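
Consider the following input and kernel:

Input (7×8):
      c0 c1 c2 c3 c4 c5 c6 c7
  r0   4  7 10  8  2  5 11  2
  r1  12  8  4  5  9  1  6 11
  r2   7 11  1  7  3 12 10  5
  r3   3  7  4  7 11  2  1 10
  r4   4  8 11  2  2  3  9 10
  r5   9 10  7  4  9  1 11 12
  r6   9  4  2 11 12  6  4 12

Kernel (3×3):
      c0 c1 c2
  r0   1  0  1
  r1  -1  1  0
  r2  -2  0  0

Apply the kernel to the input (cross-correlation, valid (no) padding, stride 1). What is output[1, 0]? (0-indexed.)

14

The receptive field on the input at this output position is [12 8 4 / 7 11 1 / 3 7 4]. Elementwise product with the kernel and sum: 12·1 + 4·1 + 7·-1 + 11·1 + 3·-2.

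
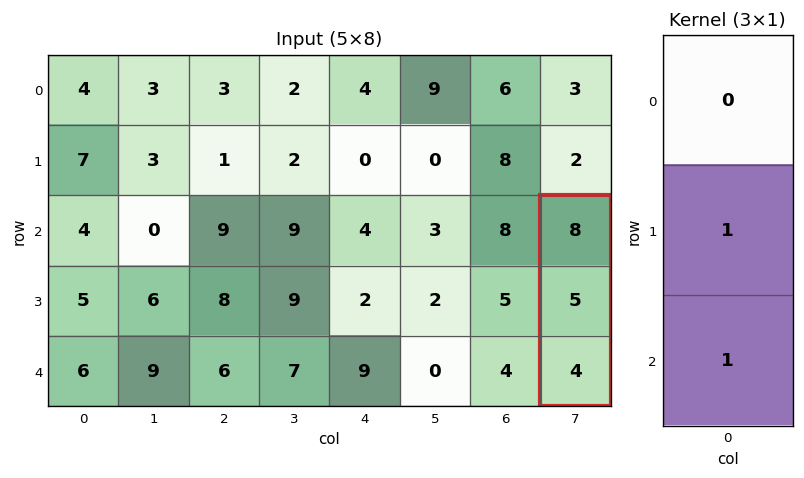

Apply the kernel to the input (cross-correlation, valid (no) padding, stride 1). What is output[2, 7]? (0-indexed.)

9

The receptive field on the input at this output position is [8 / 5 / 4]. Elementwise product with the kernel and sum: 5·1 + 4·1.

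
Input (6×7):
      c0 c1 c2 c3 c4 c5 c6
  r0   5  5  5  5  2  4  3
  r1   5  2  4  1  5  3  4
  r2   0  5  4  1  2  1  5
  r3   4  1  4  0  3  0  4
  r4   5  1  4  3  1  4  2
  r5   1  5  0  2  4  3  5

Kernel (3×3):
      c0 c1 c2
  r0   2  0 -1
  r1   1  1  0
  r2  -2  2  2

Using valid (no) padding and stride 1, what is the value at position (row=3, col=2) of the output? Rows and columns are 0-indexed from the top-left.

The receptive field on the input at this output position is [4 0 3 / 4 3 1 / 0 2 4]. Elementwise product with the kernel and sum: 4·2 + 3·-1 + 4·1 + 3·1 + 0·-2 + 2·2 + 4·2.

24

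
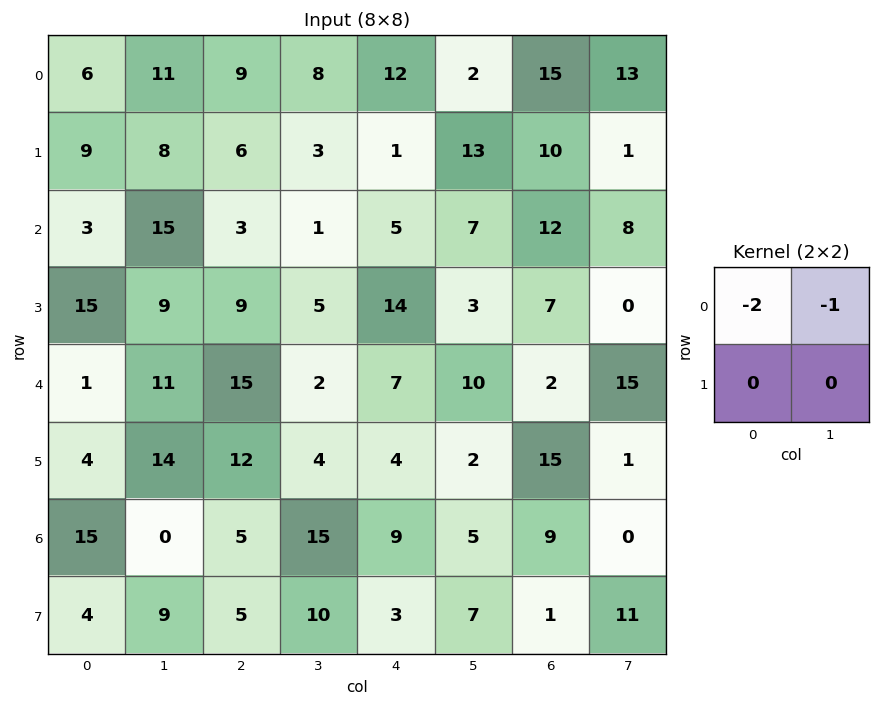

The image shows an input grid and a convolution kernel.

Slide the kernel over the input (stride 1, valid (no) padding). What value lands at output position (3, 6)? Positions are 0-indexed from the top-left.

The receptive field on the input at this output position is [7 0 / 2 15]. Elementwise product with the kernel and sum: 7·-2 + 0·-1.

-14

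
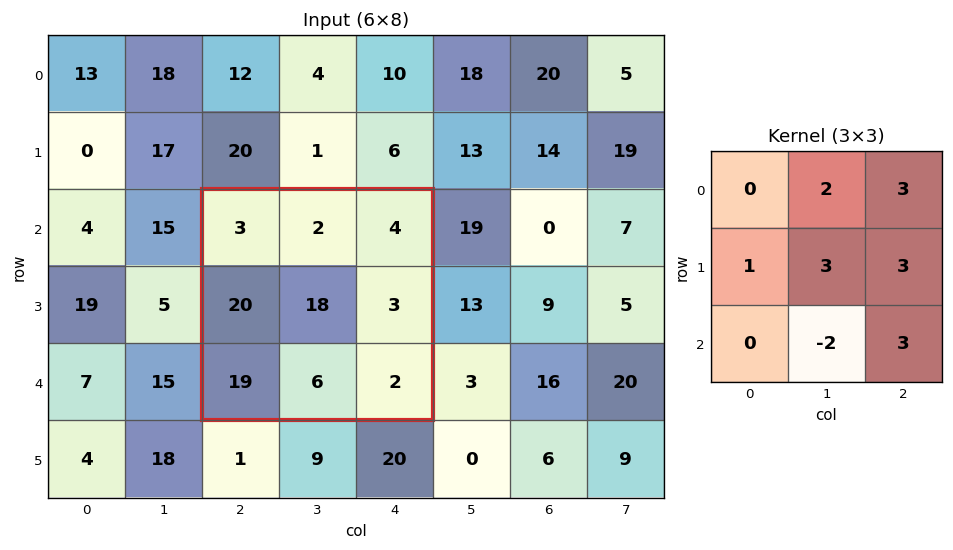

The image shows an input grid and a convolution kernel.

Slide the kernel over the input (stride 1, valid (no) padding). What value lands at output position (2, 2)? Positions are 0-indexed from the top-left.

93

The receptive field on the input at this output position is [3 2 4 / 20 18 3 / 19 6 2]. Elementwise product with the kernel and sum: 2·2 + 4·3 + 20·1 + 18·3 + 3·3 + 6·-2 + 2·3.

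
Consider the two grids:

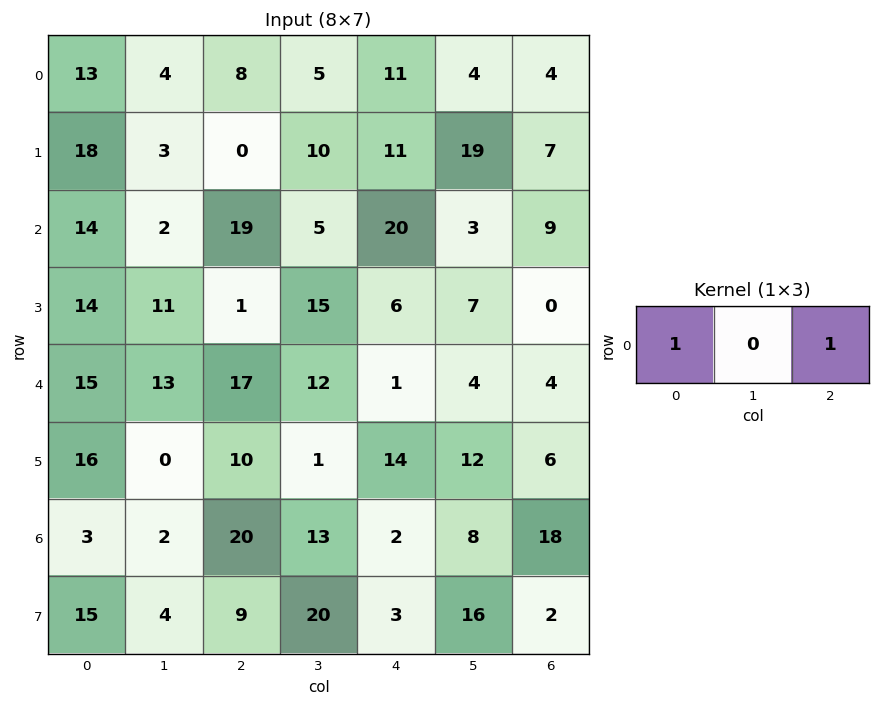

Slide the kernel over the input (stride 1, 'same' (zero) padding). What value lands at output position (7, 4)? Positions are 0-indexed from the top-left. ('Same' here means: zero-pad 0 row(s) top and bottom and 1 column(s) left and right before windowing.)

36

The receptive field on the zero-padded input at this output position is [20 3 16]. Elementwise product with the kernel and sum: 20·1 + 16·1.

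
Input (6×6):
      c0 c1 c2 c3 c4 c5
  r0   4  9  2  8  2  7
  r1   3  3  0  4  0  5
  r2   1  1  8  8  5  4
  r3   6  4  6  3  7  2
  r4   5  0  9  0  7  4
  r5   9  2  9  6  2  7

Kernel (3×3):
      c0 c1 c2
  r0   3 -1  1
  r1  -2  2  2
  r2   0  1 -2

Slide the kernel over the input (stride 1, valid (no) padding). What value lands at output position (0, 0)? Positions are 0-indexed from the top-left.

-10

The receptive field on the input at this output position is [4 9 2 / 3 3 0 / 1 1 8]. Elementwise product with the kernel and sum: 4·3 + 9·-1 + 2·1 + 3·-2 + 3·2 + 0·2 + 1·1 + 8·-2.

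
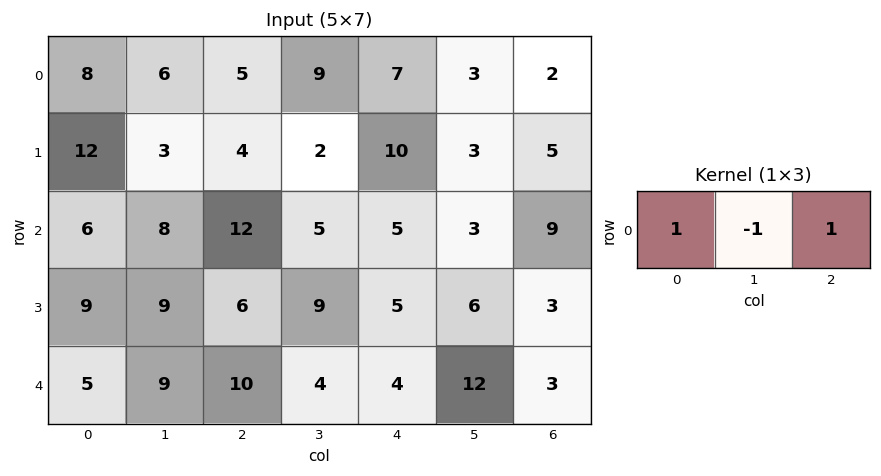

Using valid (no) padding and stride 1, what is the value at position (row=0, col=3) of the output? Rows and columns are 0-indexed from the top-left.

5

The receptive field on the input at this output position is [9 7 3]. Elementwise product with the kernel and sum: 9·1 + 7·-1 + 3·1.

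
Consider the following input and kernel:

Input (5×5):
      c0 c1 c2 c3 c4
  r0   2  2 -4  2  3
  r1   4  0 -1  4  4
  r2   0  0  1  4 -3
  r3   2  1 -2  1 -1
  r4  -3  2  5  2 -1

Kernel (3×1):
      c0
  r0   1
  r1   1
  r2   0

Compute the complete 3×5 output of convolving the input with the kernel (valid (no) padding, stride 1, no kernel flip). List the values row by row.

6 2 -5 6 7
4 0 0 8 1
2 1 -1 5 -4

Output[0,0]: The receptive field on the input at this output position is [2 / 4 / 0]. Elementwise product with the kernel and sum: 2·1 + 4·1.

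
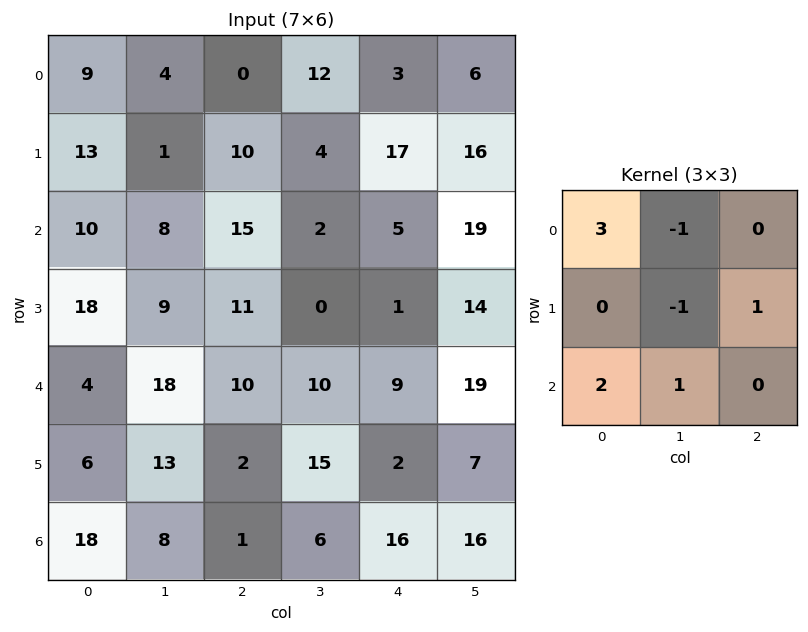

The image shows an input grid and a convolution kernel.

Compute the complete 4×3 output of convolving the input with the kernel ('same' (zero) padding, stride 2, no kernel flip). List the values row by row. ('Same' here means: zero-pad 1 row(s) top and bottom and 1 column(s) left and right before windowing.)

8 24 28
3 9 10
2 44 41
-16 42 43

Output[0,0]: The receptive field on the zero-padded input at this output position is [0 0 0 / 0 9 4 / 0 13 1]. Elementwise product with the kernel and sum: 0·3 + 0·-1 + 9·-1 + 4·1 + 0·2 + 13·1.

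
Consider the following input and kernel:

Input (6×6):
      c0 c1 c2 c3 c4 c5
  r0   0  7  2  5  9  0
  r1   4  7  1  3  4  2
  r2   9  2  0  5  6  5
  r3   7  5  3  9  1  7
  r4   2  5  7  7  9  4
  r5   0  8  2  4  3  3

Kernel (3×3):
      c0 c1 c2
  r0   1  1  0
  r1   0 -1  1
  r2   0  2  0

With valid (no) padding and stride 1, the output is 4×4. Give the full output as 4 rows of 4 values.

5 11 18 24
19 19 23 8
19 22 11 35
30 12 22 11

Output[0,0]: The receptive field on the input at this output position is [0 7 2 / 4 7 1 / 9 2 0]. Elementwise product with the kernel and sum: 0·1 + 7·1 + 7·-1 + 1·1 + 2·2.
Output[0,1]: The receptive field on the input at this output position is [7 2 5 / 7 1 3 / 2 0 5]. Elementwise product with the kernel and sum: 7·1 + 2·1 + 1·-1 + 3·1 + 0·2.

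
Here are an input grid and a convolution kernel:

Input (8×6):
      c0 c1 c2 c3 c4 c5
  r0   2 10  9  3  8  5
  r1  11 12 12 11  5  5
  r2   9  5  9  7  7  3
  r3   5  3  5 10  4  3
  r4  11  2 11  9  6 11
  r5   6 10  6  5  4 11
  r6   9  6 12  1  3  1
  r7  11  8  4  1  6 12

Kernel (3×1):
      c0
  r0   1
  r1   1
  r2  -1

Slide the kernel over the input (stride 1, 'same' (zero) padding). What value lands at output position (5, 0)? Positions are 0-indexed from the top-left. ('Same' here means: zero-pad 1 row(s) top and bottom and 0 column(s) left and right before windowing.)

The receptive field on the zero-padded input at this output position is [11 / 6 / 9]. Elementwise product with the kernel and sum: 11·1 + 6·1 + 9·-1.

8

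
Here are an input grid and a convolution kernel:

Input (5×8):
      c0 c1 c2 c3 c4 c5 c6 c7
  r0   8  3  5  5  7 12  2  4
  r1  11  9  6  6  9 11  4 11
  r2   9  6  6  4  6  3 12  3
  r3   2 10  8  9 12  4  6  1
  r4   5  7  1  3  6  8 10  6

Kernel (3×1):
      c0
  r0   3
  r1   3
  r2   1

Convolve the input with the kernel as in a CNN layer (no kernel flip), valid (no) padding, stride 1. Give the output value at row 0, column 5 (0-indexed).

72

The receptive field on the input at this output position is [12 / 11 / 3]. Elementwise product with the kernel and sum: 12·3 + 11·3 + 3·1.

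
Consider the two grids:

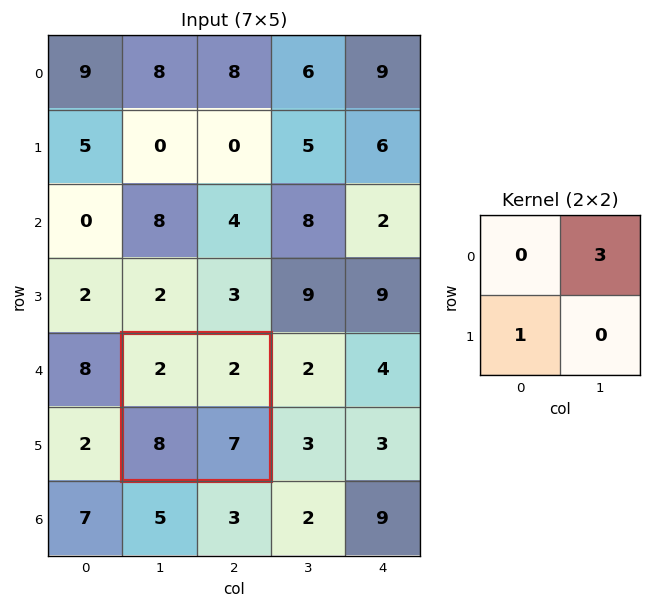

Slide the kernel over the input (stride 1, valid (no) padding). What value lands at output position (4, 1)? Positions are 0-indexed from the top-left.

The receptive field on the input at this output position is [2 2 / 8 7]. Elementwise product with the kernel and sum: 2·3 + 8·1.

14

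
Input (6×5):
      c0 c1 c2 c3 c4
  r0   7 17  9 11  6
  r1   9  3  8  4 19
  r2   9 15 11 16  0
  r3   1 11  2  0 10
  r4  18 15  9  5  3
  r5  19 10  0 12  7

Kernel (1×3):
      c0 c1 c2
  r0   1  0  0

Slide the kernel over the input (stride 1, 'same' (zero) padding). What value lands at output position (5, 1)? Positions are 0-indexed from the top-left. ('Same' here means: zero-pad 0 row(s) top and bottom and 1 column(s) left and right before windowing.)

The receptive field on the zero-padded input at this output position is [19 10 0]. Elementwise product with the kernel and sum: 19·1.

19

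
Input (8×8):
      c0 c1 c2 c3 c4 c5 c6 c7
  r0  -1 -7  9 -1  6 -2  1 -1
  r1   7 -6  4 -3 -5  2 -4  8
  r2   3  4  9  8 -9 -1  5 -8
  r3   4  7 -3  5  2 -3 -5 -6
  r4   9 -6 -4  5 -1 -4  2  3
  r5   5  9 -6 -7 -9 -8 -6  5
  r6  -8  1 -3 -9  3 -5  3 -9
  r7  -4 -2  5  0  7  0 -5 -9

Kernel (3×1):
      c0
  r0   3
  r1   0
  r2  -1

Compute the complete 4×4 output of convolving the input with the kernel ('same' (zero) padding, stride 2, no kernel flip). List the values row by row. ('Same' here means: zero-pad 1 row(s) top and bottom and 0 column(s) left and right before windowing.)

-7 -4 5 4
17 15 -17 -7
7 -3 15 -9
19 -23 -34 -13

Output[0,0]: The receptive field on the zero-padded input at this output position is [0 / -1 / 7]. Elementwise product with the kernel and sum: 0·3 + 7·-1.
Output[0,1]: The receptive field on the zero-padded input at this output position is [0 / 9 / 4]. Elementwise product with the kernel and sum: 0·3 + 4·-1.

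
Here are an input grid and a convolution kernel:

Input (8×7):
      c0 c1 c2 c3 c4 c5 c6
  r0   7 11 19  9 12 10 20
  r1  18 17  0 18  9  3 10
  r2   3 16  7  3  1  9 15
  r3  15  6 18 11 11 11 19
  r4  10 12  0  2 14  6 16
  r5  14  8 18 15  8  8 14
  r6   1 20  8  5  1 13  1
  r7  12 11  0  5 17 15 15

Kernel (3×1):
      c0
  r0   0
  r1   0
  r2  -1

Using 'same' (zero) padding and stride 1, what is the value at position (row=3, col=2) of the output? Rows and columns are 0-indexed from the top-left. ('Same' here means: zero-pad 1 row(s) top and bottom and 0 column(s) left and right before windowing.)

The receptive field on the zero-padded input at this output position is [7 / 18 / 0]. Elementwise product with the kernel and sum: 0·-1.

0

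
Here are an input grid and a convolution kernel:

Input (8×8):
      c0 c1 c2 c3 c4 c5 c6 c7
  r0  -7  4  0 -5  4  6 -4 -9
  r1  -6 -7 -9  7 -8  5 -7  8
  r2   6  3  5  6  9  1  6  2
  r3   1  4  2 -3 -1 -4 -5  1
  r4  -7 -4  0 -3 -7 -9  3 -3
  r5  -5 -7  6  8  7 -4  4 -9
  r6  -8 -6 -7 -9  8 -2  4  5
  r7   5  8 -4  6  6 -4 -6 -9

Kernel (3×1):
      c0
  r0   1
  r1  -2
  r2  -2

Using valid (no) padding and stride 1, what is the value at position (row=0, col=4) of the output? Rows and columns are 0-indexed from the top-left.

2

The receptive field on the input at this output position is [4 / -8 / 9]. Elementwise product with the kernel and sum: 4·1 + -8·-2 + 9·-2.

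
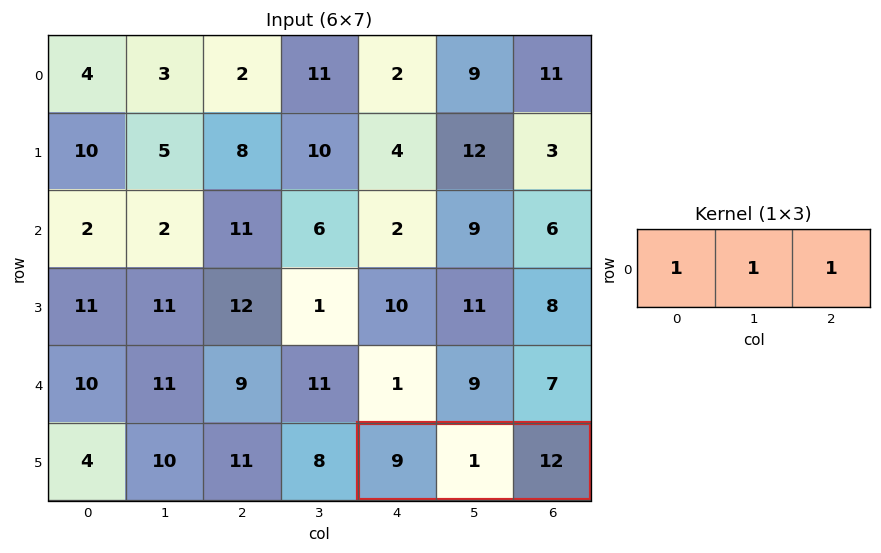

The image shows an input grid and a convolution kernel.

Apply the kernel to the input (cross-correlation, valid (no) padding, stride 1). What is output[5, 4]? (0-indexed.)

22

The receptive field on the input at this output position is [9 1 12]. Elementwise product with the kernel and sum: 9·1 + 1·1 + 12·1.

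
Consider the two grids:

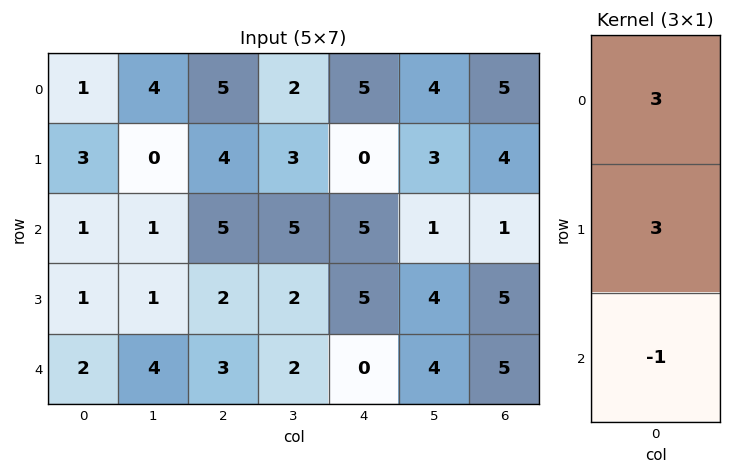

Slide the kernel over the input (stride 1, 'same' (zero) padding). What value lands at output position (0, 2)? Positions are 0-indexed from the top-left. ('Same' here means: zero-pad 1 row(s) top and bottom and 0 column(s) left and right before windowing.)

11

The receptive field on the zero-padded input at this output position is [0 / 5 / 4]. Elementwise product with the kernel and sum: 0·3 + 5·3 + 4·-1.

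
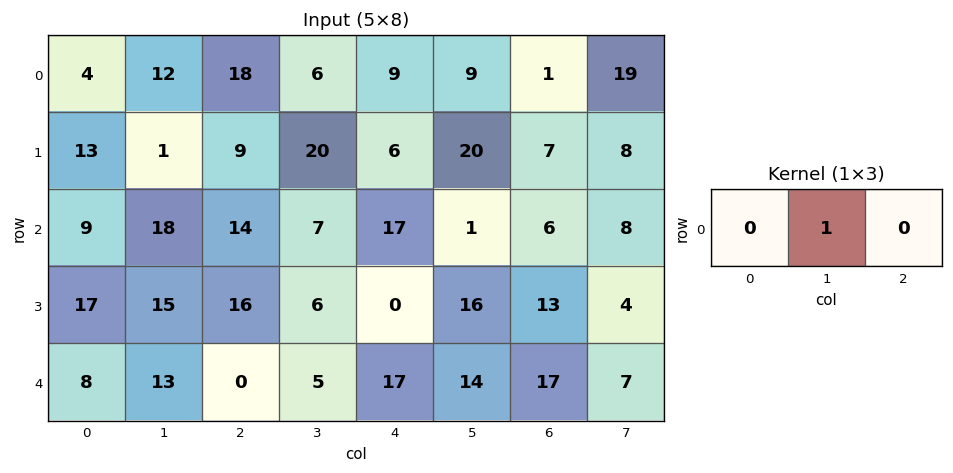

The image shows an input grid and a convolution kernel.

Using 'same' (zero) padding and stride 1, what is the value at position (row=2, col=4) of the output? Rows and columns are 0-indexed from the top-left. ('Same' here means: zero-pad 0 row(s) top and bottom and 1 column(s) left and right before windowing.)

17

The receptive field on the zero-padded input at this output position is [7 17 1]. Elementwise product with the kernel and sum: 17·1.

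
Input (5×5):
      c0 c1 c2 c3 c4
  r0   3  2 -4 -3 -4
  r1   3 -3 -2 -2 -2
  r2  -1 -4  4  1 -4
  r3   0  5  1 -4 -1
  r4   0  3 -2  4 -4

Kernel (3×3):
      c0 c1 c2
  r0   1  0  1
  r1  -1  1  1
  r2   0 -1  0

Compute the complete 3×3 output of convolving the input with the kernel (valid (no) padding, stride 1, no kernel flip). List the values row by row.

Output[0,0]: The receptive field on the input at this output position is [3 2 -4 / 3 -3 -2 / -1 -4 4]. Elementwise product with the kernel and sum: 3·1 + -4·1 + 3·-1 + -3·1 + -2·1 + -4·-1.
Output[0,1]: The receptive field on the input at this output position is [2 -4 -3 / -3 -2 -2 / -4 4 1]. Elementwise product with the kernel and sum: 2·1 + -3·1 + -3·-1 + -2·1 + -2·1 + 4·-1.

-5 -6 -11
-3 3 -7
6 -9 -10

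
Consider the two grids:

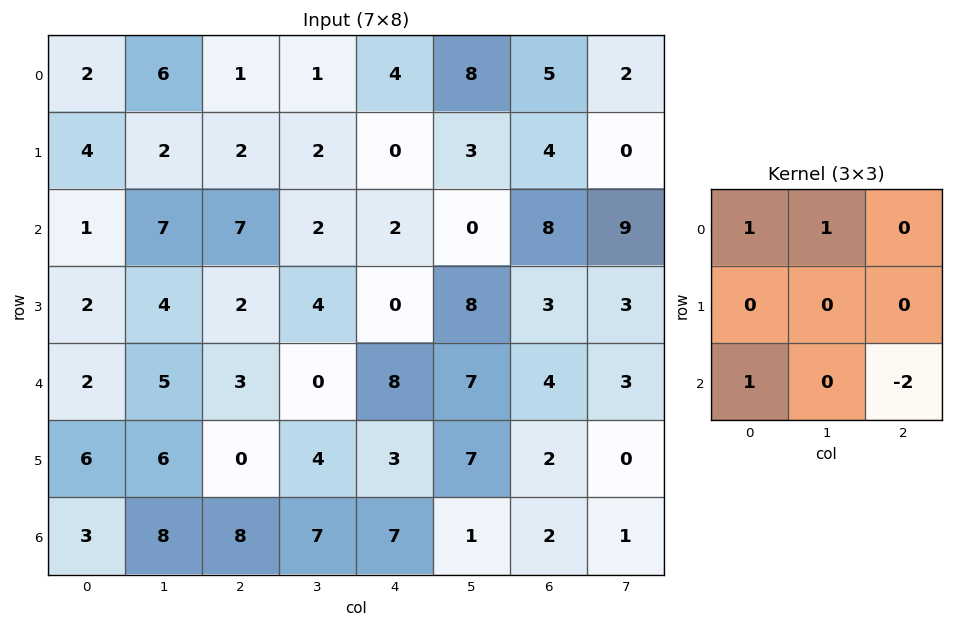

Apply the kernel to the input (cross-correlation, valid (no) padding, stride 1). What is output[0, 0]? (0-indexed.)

The receptive field on the input at this output position is [2 6 1 / 4 2 2 / 1 7 7]. Elementwise product with the kernel and sum: 2·1 + 6·1 + 1·1 + 7·-2.

-5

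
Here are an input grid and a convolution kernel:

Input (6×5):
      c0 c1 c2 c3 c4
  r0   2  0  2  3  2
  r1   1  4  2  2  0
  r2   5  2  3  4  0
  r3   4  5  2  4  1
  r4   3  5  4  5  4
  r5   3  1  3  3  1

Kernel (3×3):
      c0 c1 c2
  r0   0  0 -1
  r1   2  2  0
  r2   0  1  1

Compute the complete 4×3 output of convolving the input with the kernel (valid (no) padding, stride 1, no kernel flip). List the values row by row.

Output[0,0]: The receptive field on the input at this output position is [2 0 2 / 1 4 2 / 5 2 3]. Elementwise product with the kernel and sum: 2·-1 + 1·2 + 4·2 + 2·1 + 3·1.
Output[0,1]: The receptive field on the input at this output position is [0 2 3 / 4 2 2 / 2 3 4]. Elementwise product with the kernel and sum: 3·-1 + 4·2 + 2·2 + 3·1 + 4·1.

13 16 10
19 14 19
24 19 21
18 20 21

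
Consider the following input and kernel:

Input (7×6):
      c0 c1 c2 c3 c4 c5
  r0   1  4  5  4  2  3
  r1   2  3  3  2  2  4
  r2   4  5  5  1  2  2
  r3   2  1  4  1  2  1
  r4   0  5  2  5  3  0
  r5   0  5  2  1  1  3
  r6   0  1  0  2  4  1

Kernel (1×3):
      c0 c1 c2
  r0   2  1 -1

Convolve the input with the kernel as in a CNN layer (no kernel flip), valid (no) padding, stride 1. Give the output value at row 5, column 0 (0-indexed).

3

The receptive field on the input at this output position is [0 5 2]. Elementwise product with the kernel and sum: 0·2 + 5·1 + 2·-1.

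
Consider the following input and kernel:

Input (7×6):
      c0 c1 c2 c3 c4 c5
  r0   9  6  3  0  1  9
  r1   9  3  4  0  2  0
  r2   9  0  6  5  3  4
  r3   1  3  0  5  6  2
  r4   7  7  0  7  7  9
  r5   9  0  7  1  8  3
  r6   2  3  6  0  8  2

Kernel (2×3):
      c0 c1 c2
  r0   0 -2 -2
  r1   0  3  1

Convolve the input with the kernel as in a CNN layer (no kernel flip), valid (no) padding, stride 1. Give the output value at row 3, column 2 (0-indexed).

6

The receptive field on the input at this output position is [0 5 6 / 0 7 7]. Elementwise product with the kernel and sum: 5·-2 + 6·-2 + 7·3 + 7·1.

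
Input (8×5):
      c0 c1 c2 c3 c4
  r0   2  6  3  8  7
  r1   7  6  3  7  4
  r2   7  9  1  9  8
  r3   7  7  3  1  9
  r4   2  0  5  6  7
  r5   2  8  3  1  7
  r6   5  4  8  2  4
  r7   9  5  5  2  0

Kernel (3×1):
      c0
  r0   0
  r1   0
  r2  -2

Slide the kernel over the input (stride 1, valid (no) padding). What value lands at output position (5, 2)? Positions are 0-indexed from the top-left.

The receptive field on the input at this output position is [3 / 8 / 5]. Elementwise product with the kernel and sum: 5·-2.

-10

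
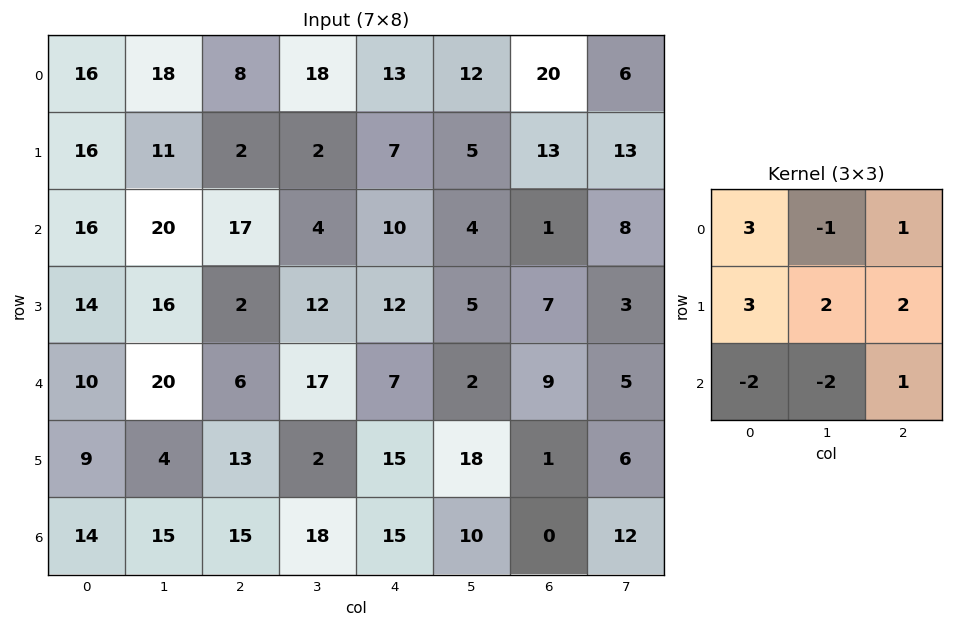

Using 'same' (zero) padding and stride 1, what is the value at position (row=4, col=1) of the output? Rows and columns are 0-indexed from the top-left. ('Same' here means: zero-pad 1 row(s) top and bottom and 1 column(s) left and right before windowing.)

97

The receptive field on the zero-padded input at this output position is [14 16 2 / 10 20 6 / 9 4 13]. Elementwise product with the kernel and sum: 14·3 + 16·-1 + 2·1 + 10·3 + 20·2 + 6·2 + 9·-2 + 4·-2 + 13·1.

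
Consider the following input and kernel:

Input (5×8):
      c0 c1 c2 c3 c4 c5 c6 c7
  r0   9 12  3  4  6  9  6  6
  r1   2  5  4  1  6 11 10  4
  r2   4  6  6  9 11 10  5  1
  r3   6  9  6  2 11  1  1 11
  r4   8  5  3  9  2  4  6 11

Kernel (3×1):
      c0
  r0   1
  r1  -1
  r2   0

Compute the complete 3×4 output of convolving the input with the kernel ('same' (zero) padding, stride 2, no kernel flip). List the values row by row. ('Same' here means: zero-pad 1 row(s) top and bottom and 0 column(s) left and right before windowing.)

Output[0,0]: The receptive field on the zero-padded input at this output position is [0 / 9 / 2]. Elementwise product with the kernel and sum: 0·1 + 9·-1.

-9 -3 -6 -6
-2 -2 -5 5
-2 3 9 -5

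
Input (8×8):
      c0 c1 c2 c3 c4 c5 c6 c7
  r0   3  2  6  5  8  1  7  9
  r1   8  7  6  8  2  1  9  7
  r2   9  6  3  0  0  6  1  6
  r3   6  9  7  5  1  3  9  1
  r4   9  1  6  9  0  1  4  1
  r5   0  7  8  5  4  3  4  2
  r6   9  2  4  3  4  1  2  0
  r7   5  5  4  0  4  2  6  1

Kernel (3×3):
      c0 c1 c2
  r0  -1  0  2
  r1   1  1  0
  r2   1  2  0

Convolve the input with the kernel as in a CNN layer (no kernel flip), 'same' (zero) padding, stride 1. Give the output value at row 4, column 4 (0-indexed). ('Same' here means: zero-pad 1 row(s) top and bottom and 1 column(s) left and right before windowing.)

23

The receptive field on the zero-padded input at this output position is [5 1 3 / 9 0 1 / 5 4 3]. Elementwise product with the kernel and sum: 5·-1 + 3·2 + 9·1 + 0·1 + 5·1 + 4·2.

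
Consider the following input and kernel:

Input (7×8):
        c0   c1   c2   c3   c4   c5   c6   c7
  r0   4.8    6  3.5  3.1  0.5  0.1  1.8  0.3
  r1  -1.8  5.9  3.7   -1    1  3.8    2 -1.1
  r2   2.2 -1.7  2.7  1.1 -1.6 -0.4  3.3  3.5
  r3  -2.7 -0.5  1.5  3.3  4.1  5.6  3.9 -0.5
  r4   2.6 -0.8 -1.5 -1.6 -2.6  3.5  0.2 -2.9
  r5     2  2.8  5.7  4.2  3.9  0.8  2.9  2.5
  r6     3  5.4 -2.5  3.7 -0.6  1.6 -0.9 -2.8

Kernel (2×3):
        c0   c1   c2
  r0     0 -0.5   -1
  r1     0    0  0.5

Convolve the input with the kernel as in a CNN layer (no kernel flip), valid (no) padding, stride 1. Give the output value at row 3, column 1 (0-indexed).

-4.85

The receptive field on the input at this output position is [-0.5 1.5 3.3 / -0.8 -1.5 -1.6]. Elementwise product with the kernel and sum: 1.5·-0.5 + 3.3·-1 + -1.6·0.5.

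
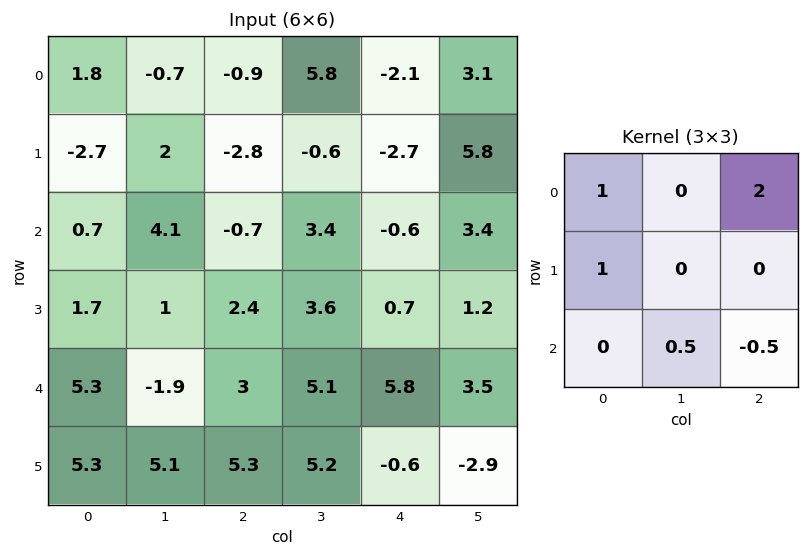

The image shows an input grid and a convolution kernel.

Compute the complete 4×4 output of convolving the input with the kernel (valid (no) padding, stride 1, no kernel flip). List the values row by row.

-0.3 10.85 -5.9 9.4
-8.3 4.3 -7.45 14.15
-1.45 10.85 0.15 14.95
11.7 6.35 9.7 12.25

Output[0,0]: The receptive field on the input at this output position is [1.8 -0.7 -0.9 / -2.7 2 -2.8 / 0.7 4.1 -0.7]. Elementwise product with the kernel and sum: 1.8·1 + -0.9·2 + -2.7·1 + 4.1·0.5 + -0.7·-0.5.
Output[0,1]: The receptive field on the input at this output position is [-0.7 -0.9 5.8 / 2 -2.8 -0.6 / 4.1 -0.7 3.4]. Elementwise product with the kernel and sum: -0.7·1 + 5.8·2 + 2·1 + -0.7·0.5 + 3.4·-0.5.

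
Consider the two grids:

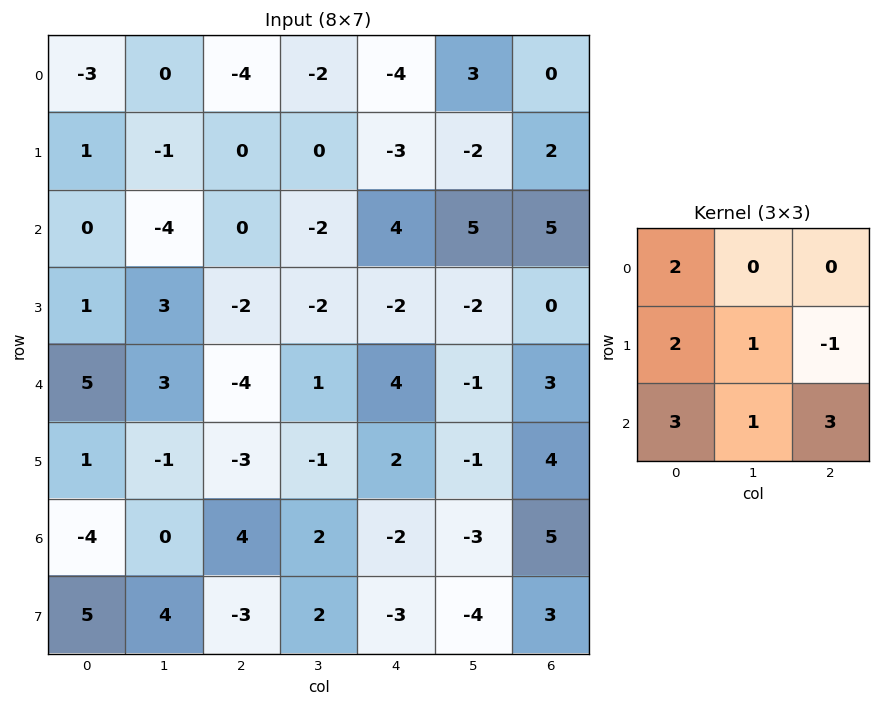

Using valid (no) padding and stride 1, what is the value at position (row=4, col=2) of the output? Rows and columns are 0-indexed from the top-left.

The receptive field on the input at this output position is [-4 1 4 / -3 -1 2 / 4 2 -2]. Elementwise product with the kernel and sum: -4·2 + -3·2 + -1·1 + 2·-1 + 4·3 + 2·1 + -2·3.

-9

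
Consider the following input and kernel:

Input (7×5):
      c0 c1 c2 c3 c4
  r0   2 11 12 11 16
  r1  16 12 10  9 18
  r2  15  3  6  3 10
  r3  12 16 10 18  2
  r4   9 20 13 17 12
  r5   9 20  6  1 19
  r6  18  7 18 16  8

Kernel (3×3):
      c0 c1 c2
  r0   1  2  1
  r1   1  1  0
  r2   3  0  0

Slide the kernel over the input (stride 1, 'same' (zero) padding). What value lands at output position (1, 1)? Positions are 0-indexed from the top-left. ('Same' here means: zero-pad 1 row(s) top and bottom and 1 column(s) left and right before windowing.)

109

The receptive field on the zero-padded input at this output position is [2 11 12 / 16 12 10 / 15 3 6]. Elementwise product with the kernel and sum: 2·1 + 11·2 + 12·1 + 16·1 + 12·1 + 15·3.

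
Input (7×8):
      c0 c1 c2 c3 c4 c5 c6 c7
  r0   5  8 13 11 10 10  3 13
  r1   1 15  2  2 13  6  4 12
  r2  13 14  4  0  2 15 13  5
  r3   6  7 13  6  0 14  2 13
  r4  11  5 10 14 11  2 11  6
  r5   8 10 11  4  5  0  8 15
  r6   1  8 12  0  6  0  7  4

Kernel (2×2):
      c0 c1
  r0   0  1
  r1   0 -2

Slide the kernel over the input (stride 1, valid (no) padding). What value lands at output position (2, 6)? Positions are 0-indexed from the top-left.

-21

The receptive field on the input at this output position is [13 5 / 2 13]. Elementwise product with the kernel and sum: 5·1 + 13·-2.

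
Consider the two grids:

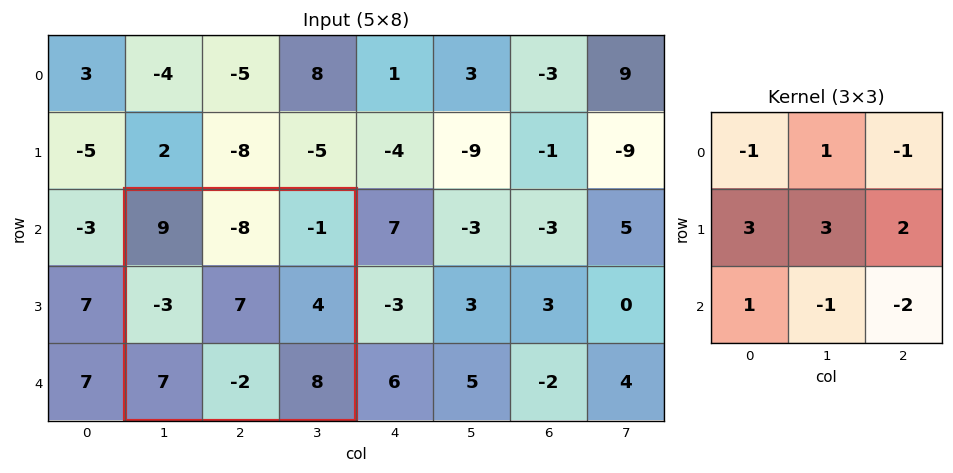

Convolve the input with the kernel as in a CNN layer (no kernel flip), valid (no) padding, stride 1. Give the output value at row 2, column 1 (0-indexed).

-3

The receptive field on the input at this output position is [9 -8 -1 / -3 7 4 / 7 -2 8]. Elementwise product with the kernel and sum: 9·-1 + -8·1 + -1·-1 + -3·3 + 7·3 + 4·2 + 7·1 + -2·-1 + 8·-2.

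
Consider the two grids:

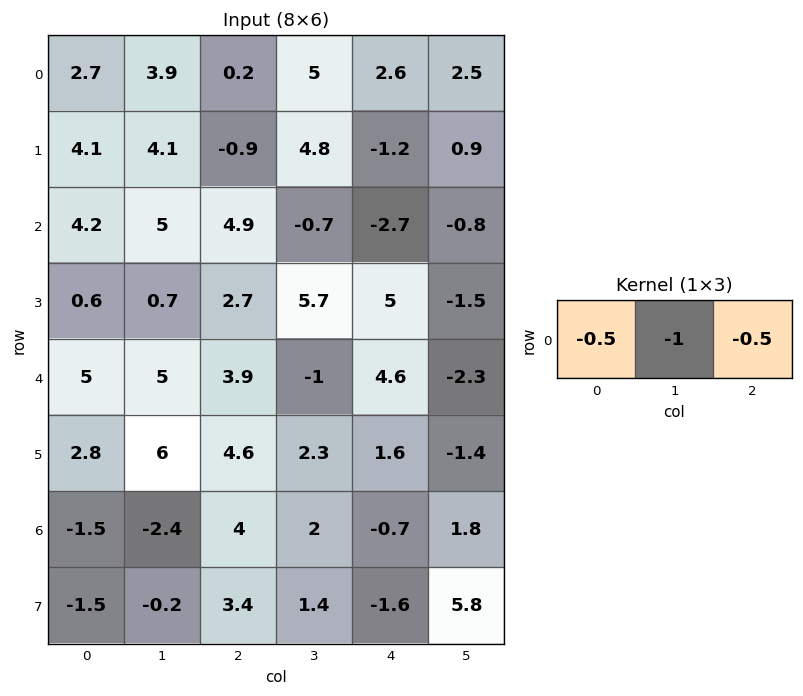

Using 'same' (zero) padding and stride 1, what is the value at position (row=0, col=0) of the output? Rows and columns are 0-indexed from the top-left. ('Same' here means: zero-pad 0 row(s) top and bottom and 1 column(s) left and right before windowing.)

The receptive field on the zero-padded input at this output position is [0 2.7 3.9]. Elementwise product with the kernel and sum: 0·-0.5 + 2.7·-1 + 3.9·-0.5.

-4.65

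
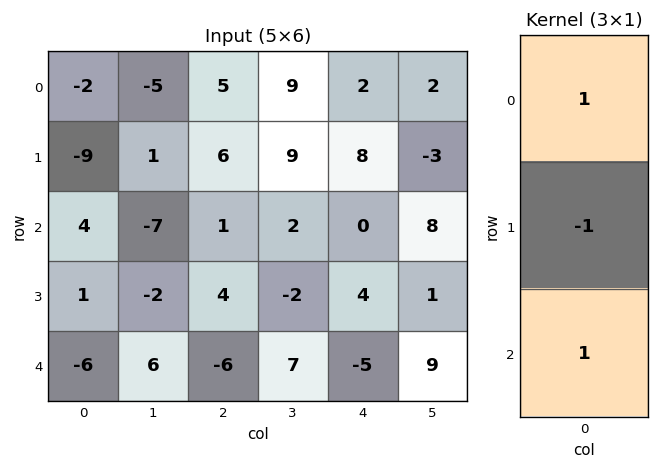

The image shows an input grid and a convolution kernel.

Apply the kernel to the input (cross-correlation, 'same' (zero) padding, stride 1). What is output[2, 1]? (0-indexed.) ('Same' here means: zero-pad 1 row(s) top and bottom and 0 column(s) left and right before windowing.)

The receptive field on the zero-padded input at this output position is [1 / -7 / -2]. Elementwise product with the kernel and sum: 1·1 + -7·-1 + -2·1.

6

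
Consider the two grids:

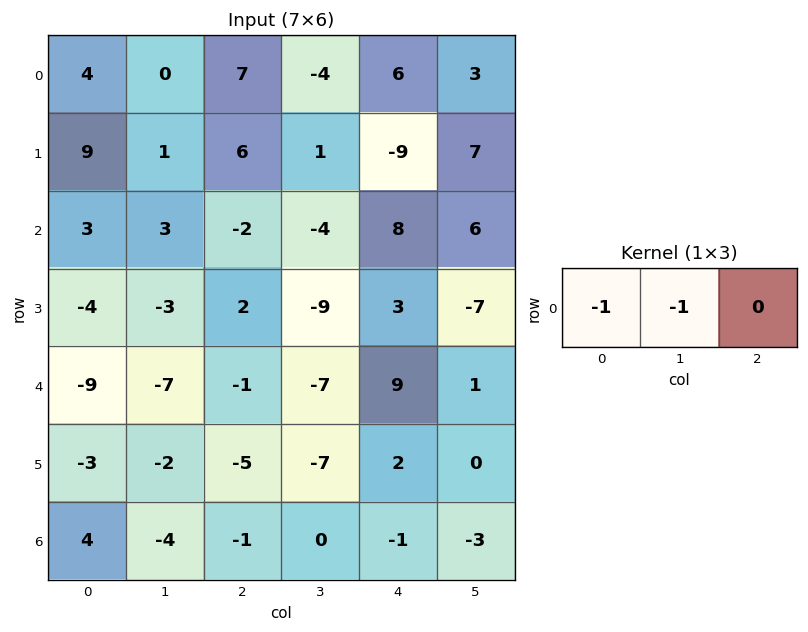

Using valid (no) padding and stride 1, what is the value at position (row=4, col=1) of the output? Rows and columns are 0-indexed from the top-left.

8

The receptive field on the input at this output position is [-7 -1 -7]. Elementwise product with the kernel and sum: -7·-1 + -1·-1.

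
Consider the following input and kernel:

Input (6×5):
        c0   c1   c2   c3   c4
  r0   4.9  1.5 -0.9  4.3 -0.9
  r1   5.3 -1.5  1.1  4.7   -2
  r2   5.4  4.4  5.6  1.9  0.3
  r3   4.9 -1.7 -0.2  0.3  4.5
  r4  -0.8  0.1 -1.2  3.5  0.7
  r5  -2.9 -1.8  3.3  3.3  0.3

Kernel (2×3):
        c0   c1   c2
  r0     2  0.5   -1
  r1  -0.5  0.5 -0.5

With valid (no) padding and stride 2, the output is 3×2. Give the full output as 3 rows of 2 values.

7.5 4.05
4.2 9.85
-1.45 -1.5

Output[0,0]: The receptive field on the input at this output position is [4.9 1.5 -0.9 / 5.3 -1.5 1.1]. Elementwise product with the kernel and sum: 4.9·2 + 1.5·0.5 + -0.9·-1 + 5.3·-0.5 + -1.5·0.5 + 1.1·-0.5.
Output[0,1]: The receptive field on the input at this output position is [-0.9 4.3 -0.9 / 1.1 4.7 -2]. Elementwise product with the kernel and sum: -0.9·2 + 4.3·0.5 + -0.9·-1 + 1.1·-0.5 + 4.7·0.5 + -2·-0.5.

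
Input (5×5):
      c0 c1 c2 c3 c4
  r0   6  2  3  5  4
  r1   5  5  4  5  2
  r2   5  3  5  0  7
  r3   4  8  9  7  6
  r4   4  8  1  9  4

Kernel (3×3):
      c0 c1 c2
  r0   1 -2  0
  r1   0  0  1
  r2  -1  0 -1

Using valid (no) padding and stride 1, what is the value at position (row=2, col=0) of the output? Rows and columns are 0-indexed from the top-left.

3

The receptive field on the input at this output position is [5 3 5 / 4 8 9 / 4 8 1]. Elementwise product with the kernel and sum: 5·1 + 3·-2 + 9·1 + 4·-1 + 1·-1.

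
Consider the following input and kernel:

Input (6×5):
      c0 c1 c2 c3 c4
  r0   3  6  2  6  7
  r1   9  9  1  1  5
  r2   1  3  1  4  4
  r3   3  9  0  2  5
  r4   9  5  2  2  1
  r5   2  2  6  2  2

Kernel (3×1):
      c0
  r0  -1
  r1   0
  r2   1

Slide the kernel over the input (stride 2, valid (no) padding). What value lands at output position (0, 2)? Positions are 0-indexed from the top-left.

The receptive field on the input at this output position is [7 / 5 / 4]. Elementwise product with the kernel and sum: 7·-1 + 4·1.

-3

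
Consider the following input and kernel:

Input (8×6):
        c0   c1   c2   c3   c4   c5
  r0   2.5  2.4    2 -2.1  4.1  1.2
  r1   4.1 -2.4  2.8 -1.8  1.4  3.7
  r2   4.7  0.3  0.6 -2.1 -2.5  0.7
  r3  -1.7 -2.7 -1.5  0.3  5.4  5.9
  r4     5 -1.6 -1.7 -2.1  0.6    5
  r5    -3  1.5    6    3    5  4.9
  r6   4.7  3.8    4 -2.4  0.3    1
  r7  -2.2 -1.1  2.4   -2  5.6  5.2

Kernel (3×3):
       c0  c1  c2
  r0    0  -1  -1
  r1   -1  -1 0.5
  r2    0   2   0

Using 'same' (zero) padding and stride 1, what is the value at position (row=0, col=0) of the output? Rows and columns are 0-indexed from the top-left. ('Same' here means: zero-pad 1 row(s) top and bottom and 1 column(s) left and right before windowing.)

6.9

The receptive field on the zero-padded input at this output position is [0 0 0 / 0 2.5 2.4 / 0 4.1 -2.4]. Elementwise product with the kernel and sum: 0·-1 + 0·-1 + 0·-1 + 2.5·-1 + 2.4·0.5 + 4.1·2.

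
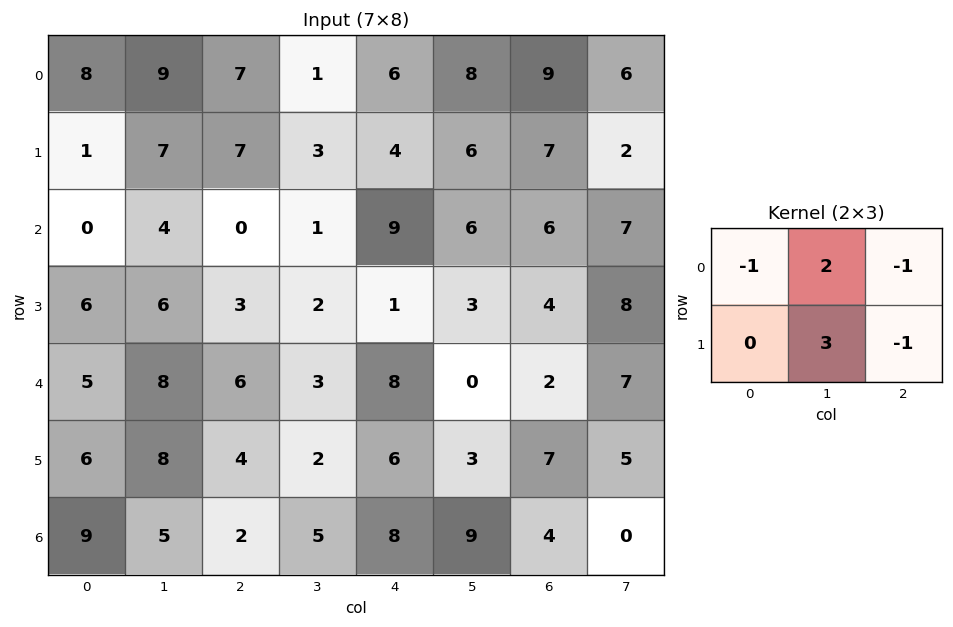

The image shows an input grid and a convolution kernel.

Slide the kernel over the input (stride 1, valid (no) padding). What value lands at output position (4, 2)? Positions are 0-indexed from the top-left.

The receptive field on the input at this output position is [6 3 8 / 4 2 6]. Elementwise product with the kernel and sum: 6·-1 + 3·2 + 8·-1 + 2·3 + 6·-1.

-8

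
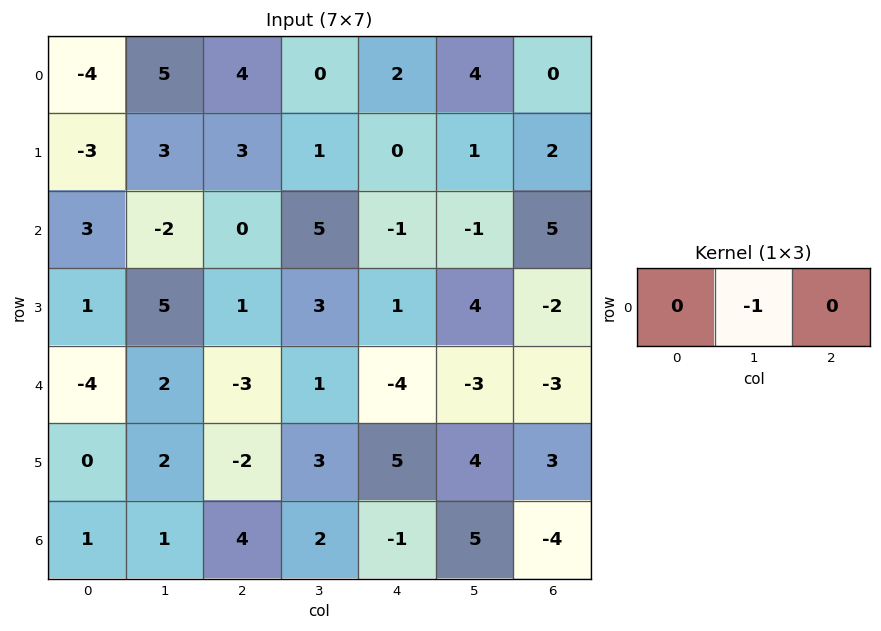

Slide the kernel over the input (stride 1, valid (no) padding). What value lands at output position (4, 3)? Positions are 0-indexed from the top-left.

4

The receptive field on the input at this output position is [1 -4 -3]. Elementwise product with the kernel and sum: -4·-1.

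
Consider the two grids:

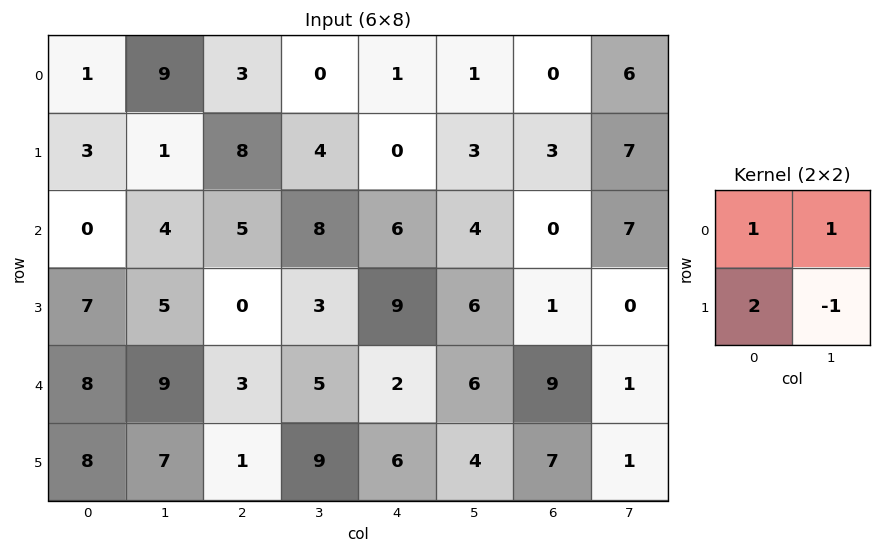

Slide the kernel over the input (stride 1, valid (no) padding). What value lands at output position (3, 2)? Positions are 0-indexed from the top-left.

4

The receptive field on the input at this output position is [0 3 / 3 5]. Elementwise product with the kernel and sum: 0·1 + 3·1 + 3·2 + 5·-1.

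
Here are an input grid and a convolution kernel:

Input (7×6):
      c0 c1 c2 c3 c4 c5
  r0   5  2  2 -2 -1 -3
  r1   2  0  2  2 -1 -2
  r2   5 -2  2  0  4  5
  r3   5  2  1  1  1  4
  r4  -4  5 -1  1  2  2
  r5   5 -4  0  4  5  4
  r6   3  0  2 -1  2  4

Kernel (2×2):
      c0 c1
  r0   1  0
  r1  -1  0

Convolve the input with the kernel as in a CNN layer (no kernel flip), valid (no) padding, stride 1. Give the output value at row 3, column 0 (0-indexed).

The receptive field on the input at this output position is [5 2 / -4 5]. Elementwise product with the kernel and sum: 5·1 + -4·-1.

9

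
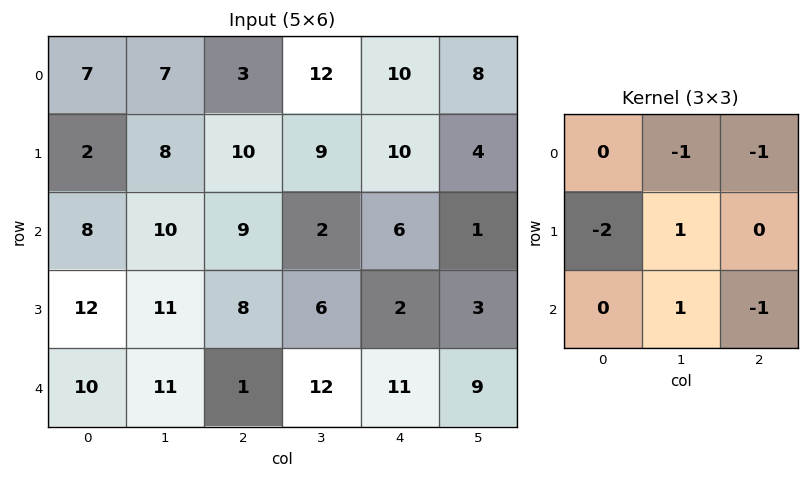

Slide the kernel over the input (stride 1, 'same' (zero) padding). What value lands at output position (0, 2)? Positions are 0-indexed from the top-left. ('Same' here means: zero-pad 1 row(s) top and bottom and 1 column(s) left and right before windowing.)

The receptive field on the zero-padded input at this output position is [0 0 0 / 7 3 12 / 8 10 9]. Elementwise product with the kernel and sum: 0·-1 + 0·-1 + 7·-2 + 3·1 + 10·1 + 9·-1.

-10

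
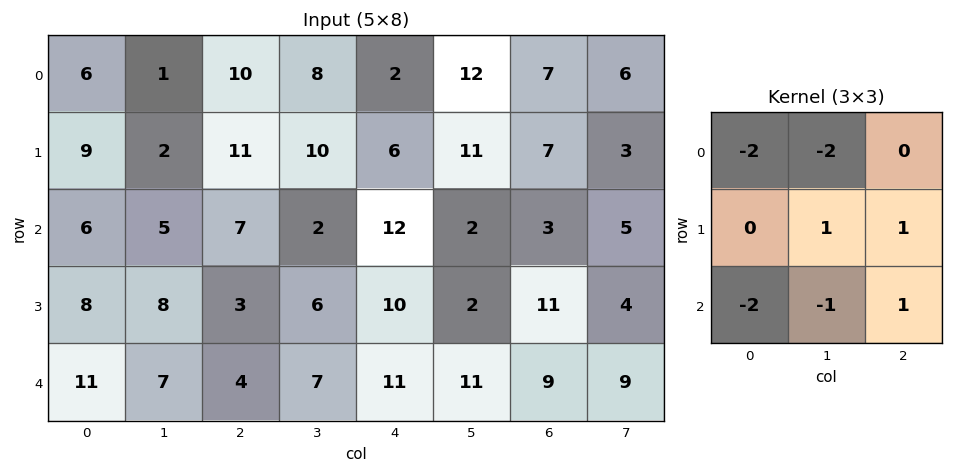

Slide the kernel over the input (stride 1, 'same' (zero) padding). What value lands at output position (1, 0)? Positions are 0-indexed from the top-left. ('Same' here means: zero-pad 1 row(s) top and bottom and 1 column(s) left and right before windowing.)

-2

The receptive field on the zero-padded input at this output position is [0 6 1 / 0 9 2 / 0 6 5]. Elementwise product with the kernel and sum: 0·-2 + 6·-2 + 9·1 + 2·1 + 0·-2 + 6·-1 + 5·1.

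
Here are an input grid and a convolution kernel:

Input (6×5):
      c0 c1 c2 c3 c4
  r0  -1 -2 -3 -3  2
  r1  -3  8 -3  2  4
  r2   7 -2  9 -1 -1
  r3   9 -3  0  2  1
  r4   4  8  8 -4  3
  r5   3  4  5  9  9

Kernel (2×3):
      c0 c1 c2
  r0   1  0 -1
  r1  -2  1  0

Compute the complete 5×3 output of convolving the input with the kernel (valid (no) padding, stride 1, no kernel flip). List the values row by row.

16 -18 3
-16 19 -26
-23 5 12
9 -13 -21
-6 9 4

Output[0,0]: The receptive field on the input at this output position is [-1 -2 -3 / -3 8 -3]. Elementwise product with the kernel and sum: -1·1 + -3·-1 + -3·-2 + 8·1.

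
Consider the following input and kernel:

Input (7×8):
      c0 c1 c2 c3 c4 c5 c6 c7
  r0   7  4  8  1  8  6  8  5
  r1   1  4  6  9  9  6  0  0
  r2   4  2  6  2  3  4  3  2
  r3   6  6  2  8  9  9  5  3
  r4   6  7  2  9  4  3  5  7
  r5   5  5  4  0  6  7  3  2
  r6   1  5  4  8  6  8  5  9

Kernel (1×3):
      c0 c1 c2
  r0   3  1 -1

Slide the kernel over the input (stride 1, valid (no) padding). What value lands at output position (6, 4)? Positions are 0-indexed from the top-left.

21

The receptive field on the input at this output position is [6 8 5]. Elementwise product with the kernel and sum: 6·3 + 8·1 + 5·-1.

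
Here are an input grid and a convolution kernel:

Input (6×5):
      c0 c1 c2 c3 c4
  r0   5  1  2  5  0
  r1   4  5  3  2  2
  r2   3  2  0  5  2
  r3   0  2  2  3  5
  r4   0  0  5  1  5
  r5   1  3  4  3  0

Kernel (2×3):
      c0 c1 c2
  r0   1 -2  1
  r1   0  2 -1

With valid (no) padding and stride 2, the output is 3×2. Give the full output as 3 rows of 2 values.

Output[0,0]: The receptive field on the input at this output position is [5 1 2 / 4 5 3]. Elementwise product with the kernel and sum: 5·1 + 1·-2 + 2·1 + 5·2 + 3·-1.

12 -6
1 -7
7 14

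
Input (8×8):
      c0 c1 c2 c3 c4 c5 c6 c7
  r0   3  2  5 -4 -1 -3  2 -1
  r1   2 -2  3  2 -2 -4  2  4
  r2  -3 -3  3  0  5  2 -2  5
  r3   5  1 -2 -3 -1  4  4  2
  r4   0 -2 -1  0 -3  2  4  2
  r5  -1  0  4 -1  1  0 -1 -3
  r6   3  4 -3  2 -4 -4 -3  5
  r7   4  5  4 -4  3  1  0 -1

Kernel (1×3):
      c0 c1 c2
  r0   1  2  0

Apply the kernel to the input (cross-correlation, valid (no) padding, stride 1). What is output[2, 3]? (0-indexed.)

The receptive field on the input at this output position is [0 5 2]. Elementwise product with the kernel and sum: 0·1 + 5·2.

10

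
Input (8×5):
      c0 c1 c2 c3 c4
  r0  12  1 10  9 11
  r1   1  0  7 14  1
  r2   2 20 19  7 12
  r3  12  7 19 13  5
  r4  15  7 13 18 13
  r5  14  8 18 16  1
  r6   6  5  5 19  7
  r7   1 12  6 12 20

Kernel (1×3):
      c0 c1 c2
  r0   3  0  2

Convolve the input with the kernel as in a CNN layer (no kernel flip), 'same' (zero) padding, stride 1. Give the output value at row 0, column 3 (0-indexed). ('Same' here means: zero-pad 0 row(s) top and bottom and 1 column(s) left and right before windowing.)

The receptive field on the zero-padded input at this output position is [10 9 11]. Elementwise product with the kernel and sum: 10·3 + 11·2.

52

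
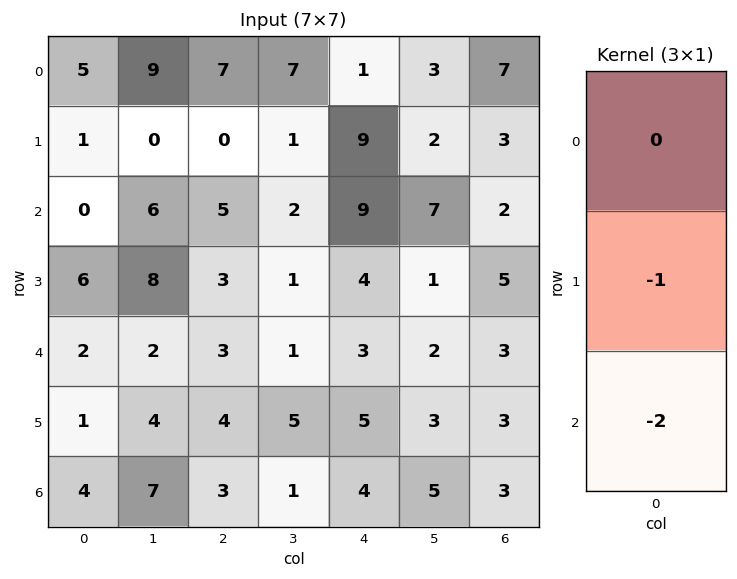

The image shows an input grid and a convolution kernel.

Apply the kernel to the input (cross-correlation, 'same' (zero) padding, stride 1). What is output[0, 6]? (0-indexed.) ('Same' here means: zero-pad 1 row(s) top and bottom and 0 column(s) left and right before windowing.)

The receptive field on the zero-padded input at this output position is [0 / 7 / 3]. Elementwise product with the kernel and sum: 7·-1 + 3·-2.

-13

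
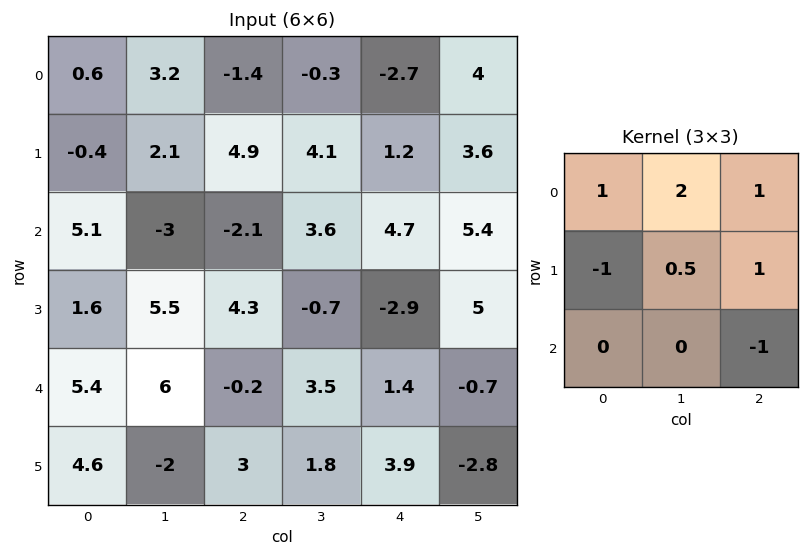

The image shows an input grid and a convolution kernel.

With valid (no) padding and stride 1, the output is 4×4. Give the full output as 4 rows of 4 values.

Output[0,0]: The receptive field on the input at this output position is [0.6 3.2 -1.4 / -0.4 2.1 4.9 / 5.1 -3 -2.1]. Elementwise product with the kernel and sum: 0.6·1 + 3.2·2 + -1.4·1 + -0.4·-1 + 2.1·0.5 + 4.9·1 + -2.1·-1.
Output[0,1]: The receptive field on the input at this output position is [3.2 -1.4 -0.3 / 2.1 4.9 4.1 / -3 -2.1 3.6]. Elementwise product with the kernel and sum: 3.2·1 + -1.4·2 + -0.3·1 + 2.1·-1 + 4.9·0.5 + 4.1·1 + 3.6·-1.

14.05 0.95 -11.05 -7
-4.3 22.25 25.8 9.25
2.65 -11.15 0.85 23.35
11.3 9 -0.55 -2.2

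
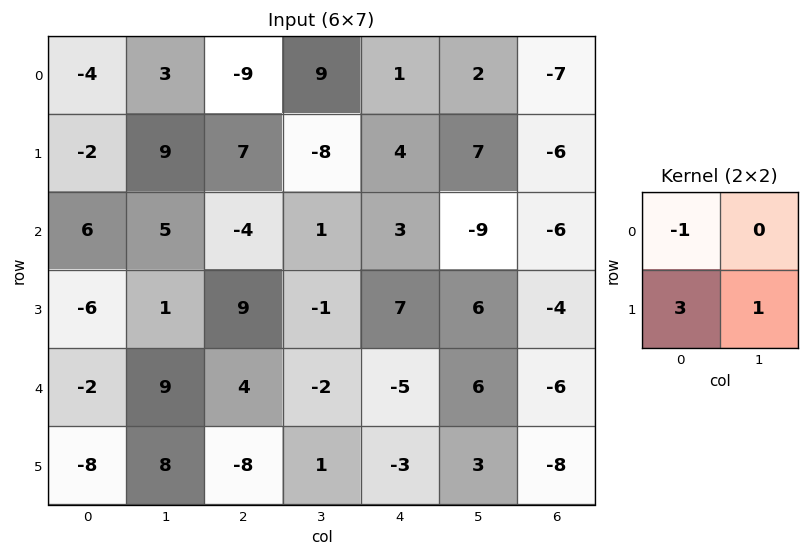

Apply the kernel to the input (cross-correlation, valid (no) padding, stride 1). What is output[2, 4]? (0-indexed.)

24

The receptive field on the input at this output position is [3 -9 / 7 6]. Elementwise product with the kernel and sum: 3·-1 + 7·3 + 6·1.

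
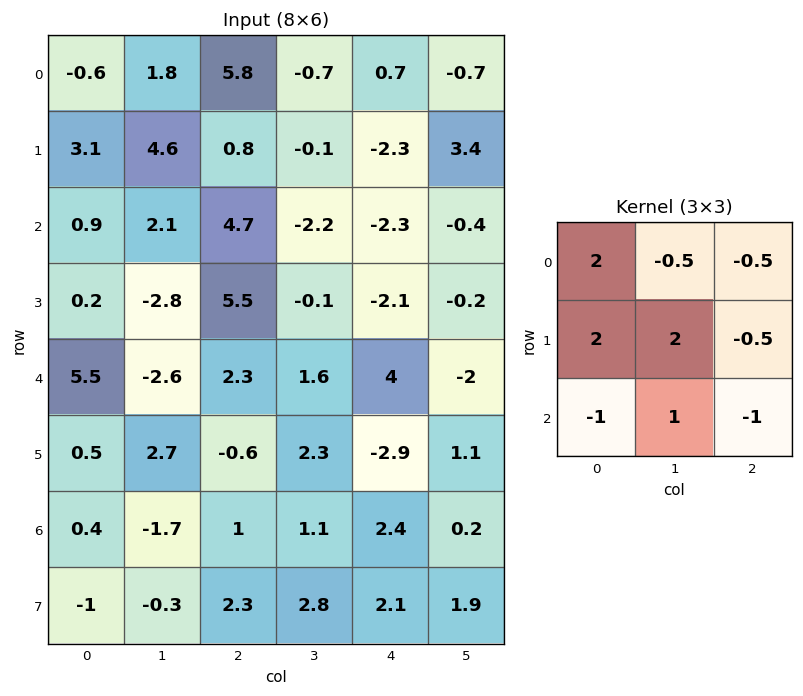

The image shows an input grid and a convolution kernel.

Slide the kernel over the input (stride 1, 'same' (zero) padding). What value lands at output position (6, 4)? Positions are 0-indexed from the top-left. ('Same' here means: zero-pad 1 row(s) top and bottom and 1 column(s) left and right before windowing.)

9.8

The receptive field on the zero-padded input at this output position is [2.3 -2.9 1.1 / 1.1 2.4 0.2 / 2.8 2.1 1.9]. Elementwise product with the kernel and sum: 2.3·2 + -2.9·-0.5 + 1.1·-0.5 + 1.1·2 + 2.4·2 + 0.2·-0.5 + 2.8·-1 + 2.1·1 + 1.9·-1.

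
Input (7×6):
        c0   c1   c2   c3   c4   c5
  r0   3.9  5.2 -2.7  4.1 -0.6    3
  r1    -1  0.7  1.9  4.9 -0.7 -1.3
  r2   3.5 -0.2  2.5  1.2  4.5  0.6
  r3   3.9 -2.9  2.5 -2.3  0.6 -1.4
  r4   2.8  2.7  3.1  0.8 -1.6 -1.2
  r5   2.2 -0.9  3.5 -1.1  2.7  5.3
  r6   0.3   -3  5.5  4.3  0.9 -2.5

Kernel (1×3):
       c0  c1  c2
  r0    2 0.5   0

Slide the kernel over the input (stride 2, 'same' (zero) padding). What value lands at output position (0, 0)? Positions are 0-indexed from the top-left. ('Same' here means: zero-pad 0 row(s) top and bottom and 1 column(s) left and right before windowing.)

1.95

The receptive field on the zero-padded input at this output position is [0 3.9 5.2]. Elementwise product with the kernel and sum: 0·2 + 3.9·0.5.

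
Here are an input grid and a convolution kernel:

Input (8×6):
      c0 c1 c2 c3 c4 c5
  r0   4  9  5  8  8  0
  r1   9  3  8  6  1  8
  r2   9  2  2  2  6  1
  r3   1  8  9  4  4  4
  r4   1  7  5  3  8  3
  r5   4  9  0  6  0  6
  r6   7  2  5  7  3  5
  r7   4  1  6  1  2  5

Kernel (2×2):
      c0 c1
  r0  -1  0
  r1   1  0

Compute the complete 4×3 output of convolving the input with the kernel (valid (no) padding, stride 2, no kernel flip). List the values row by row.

Output[0,0]: The receptive field on the input at this output position is [4 9 / 9 3]. Elementwise product with the kernel and sum: 4·-1 + 9·1.

5 3 -7
-8 7 -2
3 -5 -8
-3 1 -1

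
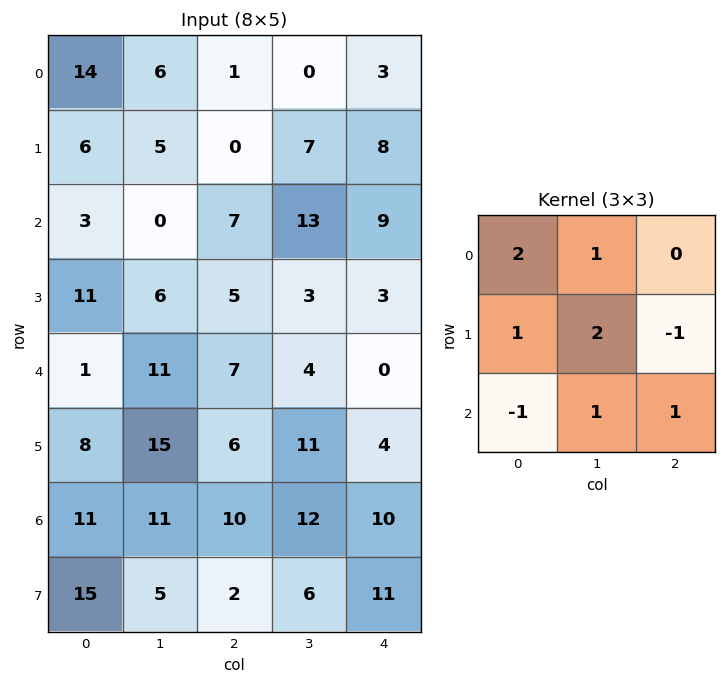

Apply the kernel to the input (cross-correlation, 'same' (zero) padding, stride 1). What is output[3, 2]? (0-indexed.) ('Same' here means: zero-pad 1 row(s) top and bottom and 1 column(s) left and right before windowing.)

20

The receptive field on the zero-padded input at this output position is [0 7 13 / 6 5 3 / 11 7 4]. Elementwise product with the kernel and sum: 0·2 + 7·1 + 6·1 + 5·2 + 3·-1 + 11·-1 + 7·1 + 4·1.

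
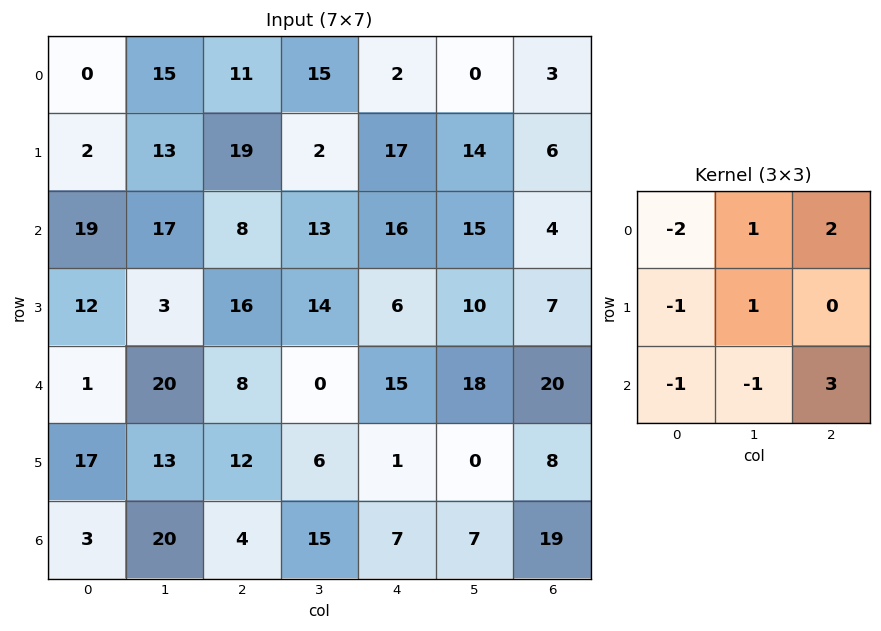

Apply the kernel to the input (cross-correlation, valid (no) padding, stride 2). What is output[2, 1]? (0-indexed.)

The receptive field on the input at this output position is [8 0 15 / 12 6 1 / 4 15 7]. Elementwise product with the kernel and sum: 8·-2 + 0·1 + 15·2 + 12·-1 + 6·1 + 4·-1 + 15·-1 + 7·3.

10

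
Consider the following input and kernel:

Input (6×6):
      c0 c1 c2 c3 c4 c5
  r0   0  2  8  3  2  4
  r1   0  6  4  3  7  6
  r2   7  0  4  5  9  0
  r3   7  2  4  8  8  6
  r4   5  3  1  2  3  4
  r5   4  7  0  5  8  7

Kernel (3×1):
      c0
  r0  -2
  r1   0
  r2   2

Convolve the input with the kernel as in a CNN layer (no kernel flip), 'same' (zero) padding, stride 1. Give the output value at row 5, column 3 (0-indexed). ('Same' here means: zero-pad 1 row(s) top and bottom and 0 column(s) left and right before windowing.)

The receptive field on the zero-padded input at this output position is [2 / 5 / 0]. Elementwise product with the kernel and sum: 2·-2 + 0·2.

-4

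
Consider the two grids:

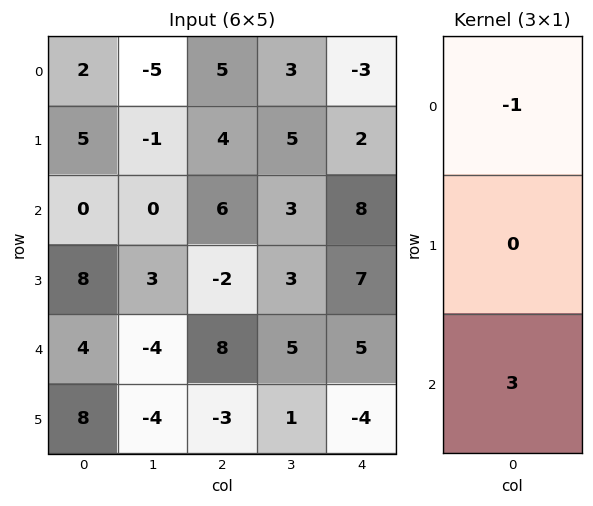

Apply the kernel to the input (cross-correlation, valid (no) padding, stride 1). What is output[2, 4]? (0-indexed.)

7

The receptive field on the input at this output position is [8 / 7 / 5]. Elementwise product with the kernel and sum: 8·-1 + 5·3.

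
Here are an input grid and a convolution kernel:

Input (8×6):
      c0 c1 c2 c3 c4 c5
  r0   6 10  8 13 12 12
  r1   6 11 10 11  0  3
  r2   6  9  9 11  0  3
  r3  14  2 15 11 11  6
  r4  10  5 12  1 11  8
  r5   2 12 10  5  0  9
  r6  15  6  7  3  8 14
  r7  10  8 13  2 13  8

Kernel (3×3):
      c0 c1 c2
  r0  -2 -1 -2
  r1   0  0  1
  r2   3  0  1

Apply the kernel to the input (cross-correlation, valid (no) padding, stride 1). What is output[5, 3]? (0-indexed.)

0

The receptive field on the input at this output position is [5 0 9 / 3 8 14 / 2 13 8]. Elementwise product with the kernel and sum: 5·-2 + 0·-1 + 9·-2 + 14·1 + 2·3 + 8·1.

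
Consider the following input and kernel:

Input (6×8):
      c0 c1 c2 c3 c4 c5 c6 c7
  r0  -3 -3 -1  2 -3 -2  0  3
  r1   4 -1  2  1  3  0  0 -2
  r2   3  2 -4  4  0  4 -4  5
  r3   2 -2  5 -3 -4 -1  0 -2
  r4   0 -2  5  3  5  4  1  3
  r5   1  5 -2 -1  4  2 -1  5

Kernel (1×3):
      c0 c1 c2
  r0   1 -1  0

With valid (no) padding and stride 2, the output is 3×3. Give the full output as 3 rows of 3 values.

Output[0,0]: The receptive field on the input at this output position is [-3 -3 -1]. Elementwise product with the kernel and sum: -3·1 + -3·-1.
Output[0,1]: The receptive field on the input at this output position is [-1 2 -3]. Elementwise product with the kernel and sum: -1·1 + 2·-1.

0 -3 -1
1 -8 -4
2 2 1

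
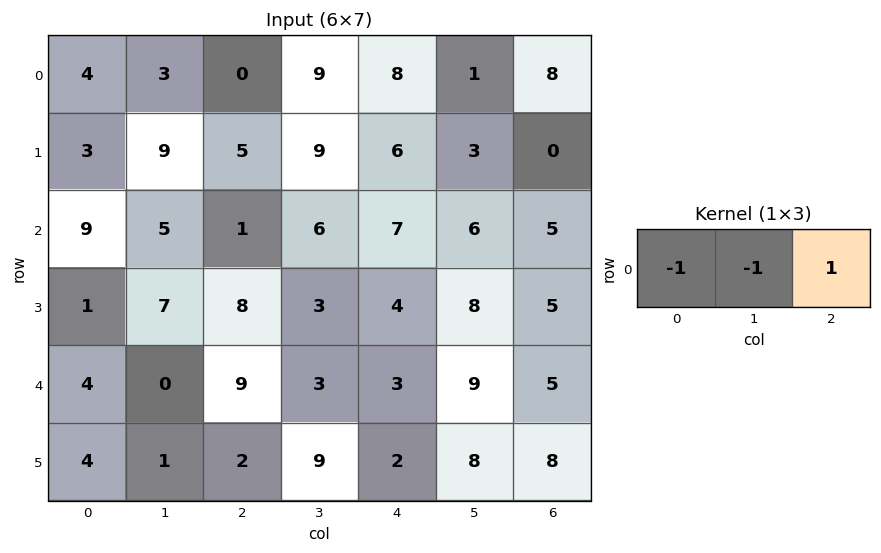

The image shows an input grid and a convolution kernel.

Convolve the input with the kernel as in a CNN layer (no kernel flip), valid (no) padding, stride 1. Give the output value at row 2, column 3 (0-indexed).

The receptive field on the input at this output position is [6 7 6]. Elementwise product with the kernel and sum: 6·-1 + 7·-1 + 6·1.

-7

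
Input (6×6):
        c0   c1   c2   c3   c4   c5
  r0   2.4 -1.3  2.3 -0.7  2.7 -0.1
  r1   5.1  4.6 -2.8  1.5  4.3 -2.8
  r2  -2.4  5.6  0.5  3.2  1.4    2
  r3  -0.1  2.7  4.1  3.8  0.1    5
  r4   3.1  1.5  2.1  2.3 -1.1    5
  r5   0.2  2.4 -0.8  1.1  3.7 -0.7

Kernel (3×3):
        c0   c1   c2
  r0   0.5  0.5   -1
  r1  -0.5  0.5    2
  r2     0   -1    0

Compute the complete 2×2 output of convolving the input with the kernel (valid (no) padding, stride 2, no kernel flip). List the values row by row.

-13.2 5.65
9.2 -1.8

Output[0,0]: The receptive field on the input at this output position is [2.4 -1.3 2.3 / 5.1 4.6 -2.8 / -2.4 5.6 0.5]. Elementwise product with the kernel and sum: 2.4·0.5 + -1.3·0.5 + 2.3·-1 + 5.1·-0.5 + 4.6·0.5 + -2.8·2 + 5.6·-1.
Output[0,1]: The receptive field on the input at this output position is [2.3 -0.7 2.7 / -2.8 1.5 4.3 / 0.5 3.2 1.4]. Elementwise product with the kernel and sum: 2.3·0.5 + -0.7·0.5 + 2.7·-1 + -2.8·-0.5 + 1.5·0.5 + 4.3·2 + 3.2·-1.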